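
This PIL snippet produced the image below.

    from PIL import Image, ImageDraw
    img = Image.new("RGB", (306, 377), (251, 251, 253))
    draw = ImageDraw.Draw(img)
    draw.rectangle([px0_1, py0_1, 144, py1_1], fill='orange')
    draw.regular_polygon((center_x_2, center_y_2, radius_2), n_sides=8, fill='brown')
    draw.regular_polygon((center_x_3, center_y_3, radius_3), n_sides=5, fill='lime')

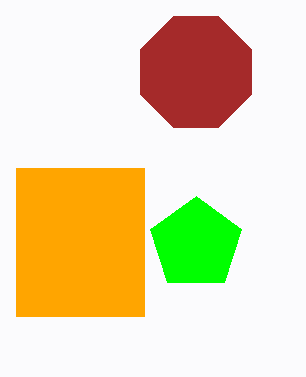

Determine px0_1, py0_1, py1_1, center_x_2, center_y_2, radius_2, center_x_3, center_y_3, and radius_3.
px0_1 = 16
py0_1 = 168
py1_1 = 316
center_x_2 = 196
center_y_2 = 72
radius_2 = 60
center_x_3 = 196
center_y_3 = 244
radius_3 = 48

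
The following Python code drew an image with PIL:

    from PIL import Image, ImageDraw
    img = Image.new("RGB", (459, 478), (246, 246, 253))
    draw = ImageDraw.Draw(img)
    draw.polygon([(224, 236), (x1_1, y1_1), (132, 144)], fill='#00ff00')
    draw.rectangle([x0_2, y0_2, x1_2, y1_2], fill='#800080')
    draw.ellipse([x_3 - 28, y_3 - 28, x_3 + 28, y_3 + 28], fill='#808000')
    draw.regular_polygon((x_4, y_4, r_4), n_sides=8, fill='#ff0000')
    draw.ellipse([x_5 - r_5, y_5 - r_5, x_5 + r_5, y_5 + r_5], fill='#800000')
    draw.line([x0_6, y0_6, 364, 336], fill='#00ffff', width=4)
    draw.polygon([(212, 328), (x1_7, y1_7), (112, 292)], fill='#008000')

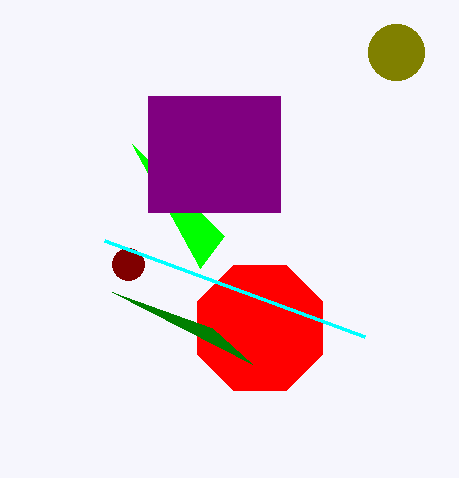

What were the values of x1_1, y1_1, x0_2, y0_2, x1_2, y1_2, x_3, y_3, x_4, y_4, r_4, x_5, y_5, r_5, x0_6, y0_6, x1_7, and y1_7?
x1_1 = 200, y1_1 = 268, x0_2 = 148, y0_2 = 96, x1_2 = 280, y1_2 = 212, x_3 = 396, y_3 = 52, x_4 = 260, y_4 = 328, r_4 = 68, x_5 = 128, y_5 = 264, r_5 = 16, x0_6 = 104, y0_6 = 240, x1_7 = 252, y1_7 = 364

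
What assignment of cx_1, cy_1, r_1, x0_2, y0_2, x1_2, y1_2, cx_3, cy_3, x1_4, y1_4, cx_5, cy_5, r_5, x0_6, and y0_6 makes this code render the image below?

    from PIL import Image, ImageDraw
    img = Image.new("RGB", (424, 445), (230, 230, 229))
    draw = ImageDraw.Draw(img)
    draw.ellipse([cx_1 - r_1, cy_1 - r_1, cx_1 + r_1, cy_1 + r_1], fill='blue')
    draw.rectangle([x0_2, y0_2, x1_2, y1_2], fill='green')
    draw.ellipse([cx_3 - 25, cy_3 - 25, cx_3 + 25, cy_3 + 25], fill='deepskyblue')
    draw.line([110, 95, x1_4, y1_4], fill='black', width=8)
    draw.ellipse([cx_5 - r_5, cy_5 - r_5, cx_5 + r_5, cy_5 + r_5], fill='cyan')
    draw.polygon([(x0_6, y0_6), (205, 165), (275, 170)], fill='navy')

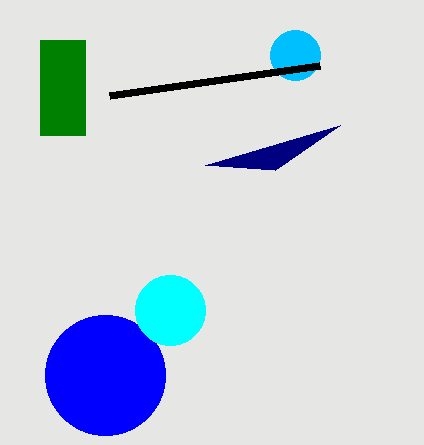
cx_1 = 105
cy_1 = 375
r_1 = 60
x0_2 = 40
y0_2 = 40
x1_2 = 85
y1_2 = 135
cx_3 = 295
cy_3 = 55
x1_4 = 320
y1_4 = 65
cx_5 = 170
cy_5 = 310
r_5 = 35
x0_6 = 340
y0_6 = 125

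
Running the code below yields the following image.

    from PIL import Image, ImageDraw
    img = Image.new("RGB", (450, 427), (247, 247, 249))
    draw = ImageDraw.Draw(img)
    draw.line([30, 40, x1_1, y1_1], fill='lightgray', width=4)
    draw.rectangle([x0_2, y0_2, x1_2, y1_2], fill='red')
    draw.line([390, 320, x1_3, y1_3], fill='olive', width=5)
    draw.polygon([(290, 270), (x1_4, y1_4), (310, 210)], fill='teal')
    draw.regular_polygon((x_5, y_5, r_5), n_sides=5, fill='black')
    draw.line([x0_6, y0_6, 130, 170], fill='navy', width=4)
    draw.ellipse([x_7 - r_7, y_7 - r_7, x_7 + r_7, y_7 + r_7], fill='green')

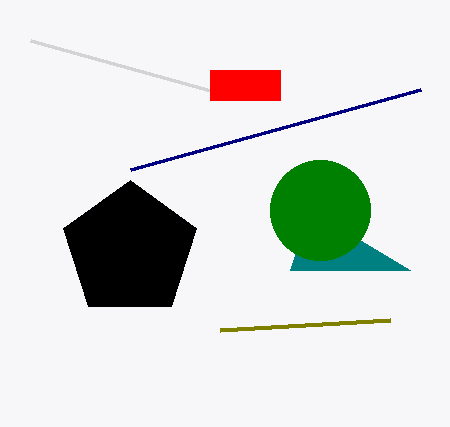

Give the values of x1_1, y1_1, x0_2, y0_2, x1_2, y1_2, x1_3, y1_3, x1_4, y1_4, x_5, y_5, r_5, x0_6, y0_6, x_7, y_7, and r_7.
x1_1 = 210, y1_1 = 90, x0_2 = 210, y0_2 = 70, x1_2 = 280, y1_2 = 100, x1_3 = 220, y1_3 = 330, x1_4 = 410, y1_4 = 270, x_5 = 130, y_5 = 250, r_5 = 70, x0_6 = 420, y0_6 = 90, x_7 = 320, y_7 = 210, r_7 = 50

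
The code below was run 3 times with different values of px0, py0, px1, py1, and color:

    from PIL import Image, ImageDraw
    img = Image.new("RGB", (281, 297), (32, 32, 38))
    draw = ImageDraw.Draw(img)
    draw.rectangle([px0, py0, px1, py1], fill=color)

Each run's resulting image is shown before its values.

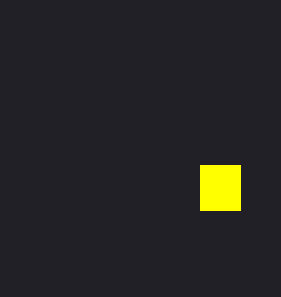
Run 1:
px0 = 200, py0 = 165, px1 = 240, py1 = 210, color = 'yellow'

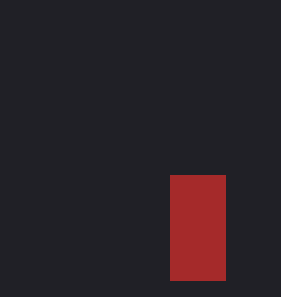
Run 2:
px0 = 170; py0 = 175; px1 = 225; py1 = 280; color = 'brown'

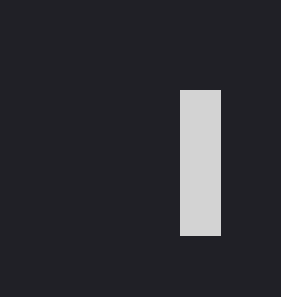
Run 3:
px0 = 180
py0 = 90
px1 = 220
py1 = 235
color = 'lightgray'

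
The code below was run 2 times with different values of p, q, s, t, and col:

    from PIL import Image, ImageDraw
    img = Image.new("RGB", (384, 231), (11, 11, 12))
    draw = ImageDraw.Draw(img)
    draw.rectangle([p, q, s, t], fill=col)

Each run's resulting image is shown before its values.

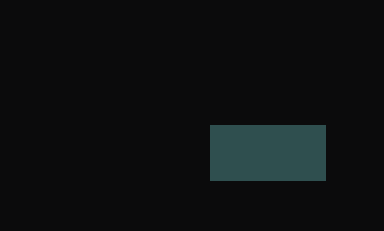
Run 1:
p = 210; q = 125; s = 325; t = 180; col = 'darkslategray'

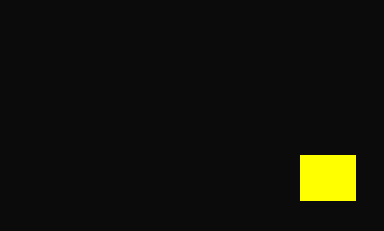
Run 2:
p = 300; q = 155; s = 355; t = 200; col = 'yellow'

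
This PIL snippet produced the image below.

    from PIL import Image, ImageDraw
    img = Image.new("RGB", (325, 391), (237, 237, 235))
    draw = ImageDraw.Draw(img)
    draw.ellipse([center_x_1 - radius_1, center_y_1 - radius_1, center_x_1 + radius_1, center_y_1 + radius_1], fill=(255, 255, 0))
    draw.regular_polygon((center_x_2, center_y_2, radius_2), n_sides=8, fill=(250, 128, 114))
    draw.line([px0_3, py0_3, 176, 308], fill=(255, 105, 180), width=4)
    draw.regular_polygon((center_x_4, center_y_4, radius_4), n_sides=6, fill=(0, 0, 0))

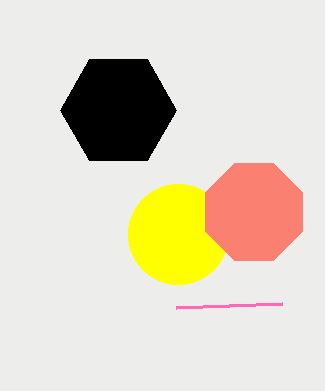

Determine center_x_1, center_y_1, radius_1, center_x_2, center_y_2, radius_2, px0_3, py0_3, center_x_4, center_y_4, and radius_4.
center_x_1 = 178
center_y_1 = 234
radius_1 = 50
center_x_2 = 254
center_y_2 = 212
radius_2 = 52
px0_3 = 282
py0_3 = 304
center_x_4 = 118
center_y_4 = 110
radius_4 = 58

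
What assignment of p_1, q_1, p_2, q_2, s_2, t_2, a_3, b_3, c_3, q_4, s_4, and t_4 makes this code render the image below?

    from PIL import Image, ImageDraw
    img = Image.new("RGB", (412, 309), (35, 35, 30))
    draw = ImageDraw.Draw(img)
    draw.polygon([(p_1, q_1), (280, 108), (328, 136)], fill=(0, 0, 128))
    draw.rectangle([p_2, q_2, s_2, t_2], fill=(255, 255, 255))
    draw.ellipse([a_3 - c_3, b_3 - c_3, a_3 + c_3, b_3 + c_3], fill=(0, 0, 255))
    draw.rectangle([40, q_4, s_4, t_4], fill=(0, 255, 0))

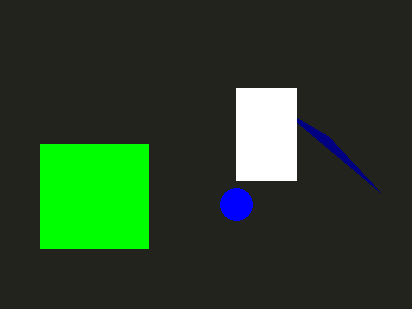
p_1 = 380
q_1 = 192
p_2 = 236
q_2 = 88
s_2 = 296
t_2 = 180
a_3 = 236
b_3 = 204
c_3 = 16
q_4 = 144
s_4 = 148
t_4 = 248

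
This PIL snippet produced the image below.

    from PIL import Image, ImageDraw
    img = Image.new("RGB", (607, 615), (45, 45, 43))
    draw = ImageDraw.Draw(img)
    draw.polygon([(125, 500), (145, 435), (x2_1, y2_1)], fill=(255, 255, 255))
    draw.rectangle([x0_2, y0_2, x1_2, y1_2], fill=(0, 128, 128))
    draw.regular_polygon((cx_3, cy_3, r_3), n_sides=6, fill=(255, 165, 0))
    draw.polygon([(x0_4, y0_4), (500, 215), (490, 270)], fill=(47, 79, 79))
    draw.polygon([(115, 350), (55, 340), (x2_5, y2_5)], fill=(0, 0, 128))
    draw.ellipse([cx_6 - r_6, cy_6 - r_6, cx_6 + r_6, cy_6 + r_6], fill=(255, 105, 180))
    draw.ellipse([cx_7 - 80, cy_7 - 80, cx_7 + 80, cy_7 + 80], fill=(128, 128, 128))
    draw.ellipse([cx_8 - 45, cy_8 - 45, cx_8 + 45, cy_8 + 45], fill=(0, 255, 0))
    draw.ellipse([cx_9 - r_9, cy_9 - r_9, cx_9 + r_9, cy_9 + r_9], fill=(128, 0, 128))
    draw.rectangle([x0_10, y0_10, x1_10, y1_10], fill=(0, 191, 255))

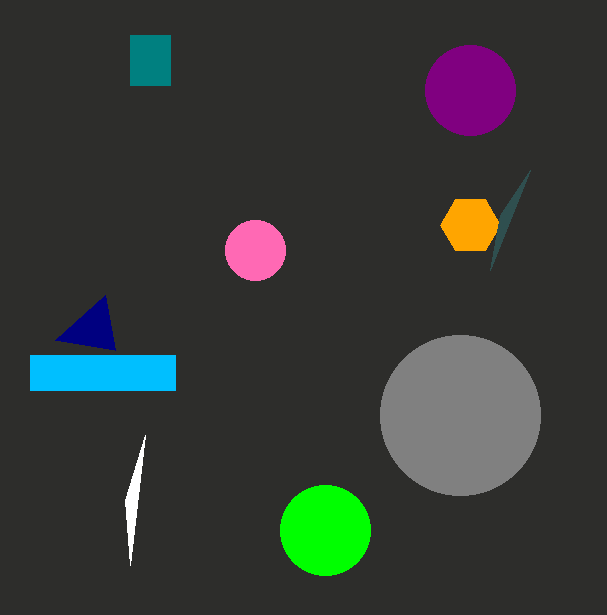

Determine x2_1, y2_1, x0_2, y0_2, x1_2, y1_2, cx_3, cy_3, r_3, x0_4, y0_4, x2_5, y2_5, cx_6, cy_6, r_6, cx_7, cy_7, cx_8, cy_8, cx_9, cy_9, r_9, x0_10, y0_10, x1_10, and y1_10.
x2_1 = 130; y2_1 = 565; x0_2 = 130; y0_2 = 35; x1_2 = 170; y1_2 = 85; cx_3 = 470; cy_3 = 225; r_3 = 30; x0_4 = 530; y0_4 = 170; x2_5 = 105; y2_5 = 295; cx_6 = 255; cy_6 = 250; r_6 = 30; cx_7 = 460; cy_7 = 415; cx_8 = 325; cy_8 = 530; cx_9 = 470; cy_9 = 90; r_9 = 45; x0_10 = 30; y0_10 = 355; x1_10 = 175; y1_10 = 390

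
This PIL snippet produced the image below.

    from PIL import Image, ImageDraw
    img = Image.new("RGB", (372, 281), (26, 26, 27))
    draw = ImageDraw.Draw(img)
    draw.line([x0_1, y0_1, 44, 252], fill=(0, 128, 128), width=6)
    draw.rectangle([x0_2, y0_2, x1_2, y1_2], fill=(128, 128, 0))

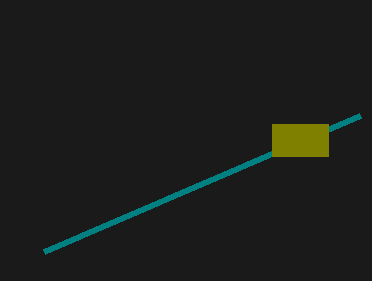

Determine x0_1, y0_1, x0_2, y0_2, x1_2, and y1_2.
x0_1 = 360; y0_1 = 116; x0_2 = 272; y0_2 = 124; x1_2 = 328; y1_2 = 156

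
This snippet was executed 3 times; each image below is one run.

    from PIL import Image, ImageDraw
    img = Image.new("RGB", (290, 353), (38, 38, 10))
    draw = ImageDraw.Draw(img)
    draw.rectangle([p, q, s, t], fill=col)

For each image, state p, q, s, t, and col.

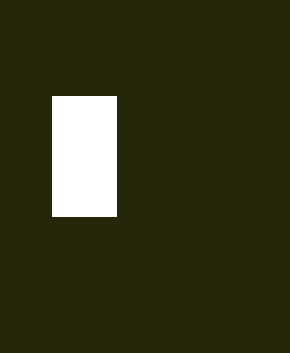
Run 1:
p = 52, q = 96, s = 116, t = 216, col = 'white'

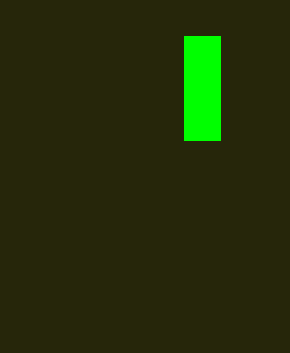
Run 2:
p = 184
q = 36
s = 220
t = 140
col = 'lime'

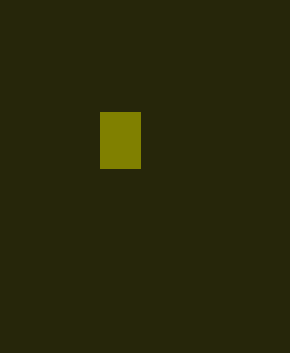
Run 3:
p = 100; q = 112; s = 140; t = 168; col = 'olive'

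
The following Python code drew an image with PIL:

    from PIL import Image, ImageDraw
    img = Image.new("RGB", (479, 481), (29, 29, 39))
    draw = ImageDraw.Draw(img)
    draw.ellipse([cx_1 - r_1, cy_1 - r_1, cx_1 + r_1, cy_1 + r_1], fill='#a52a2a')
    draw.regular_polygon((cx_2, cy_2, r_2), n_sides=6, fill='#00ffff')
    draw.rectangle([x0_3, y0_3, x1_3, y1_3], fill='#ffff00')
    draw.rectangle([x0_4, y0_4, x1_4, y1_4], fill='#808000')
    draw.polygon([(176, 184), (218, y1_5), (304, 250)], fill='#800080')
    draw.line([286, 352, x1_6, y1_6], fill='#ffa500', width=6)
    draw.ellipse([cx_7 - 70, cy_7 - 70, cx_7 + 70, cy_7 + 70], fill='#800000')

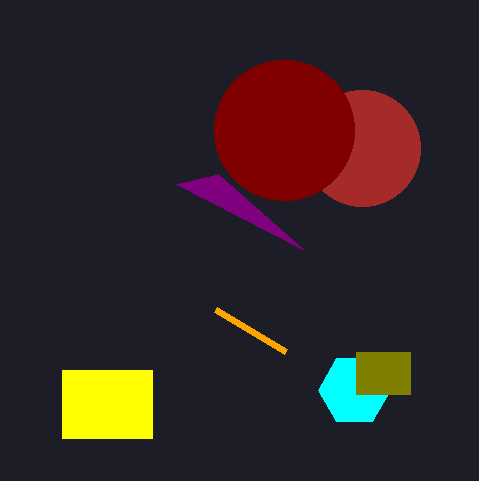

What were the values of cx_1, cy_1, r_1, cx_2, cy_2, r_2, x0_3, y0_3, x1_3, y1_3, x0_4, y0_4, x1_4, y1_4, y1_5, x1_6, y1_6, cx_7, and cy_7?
cx_1 = 362, cy_1 = 148, r_1 = 58, cx_2 = 354, cy_2 = 390, r_2 = 36, x0_3 = 62, y0_3 = 370, x1_3 = 152, y1_3 = 438, x0_4 = 356, y0_4 = 352, x1_4 = 410, y1_4 = 394, y1_5 = 174, x1_6 = 216, y1_6 = 310, cx_7 = 284, cy_7 = 130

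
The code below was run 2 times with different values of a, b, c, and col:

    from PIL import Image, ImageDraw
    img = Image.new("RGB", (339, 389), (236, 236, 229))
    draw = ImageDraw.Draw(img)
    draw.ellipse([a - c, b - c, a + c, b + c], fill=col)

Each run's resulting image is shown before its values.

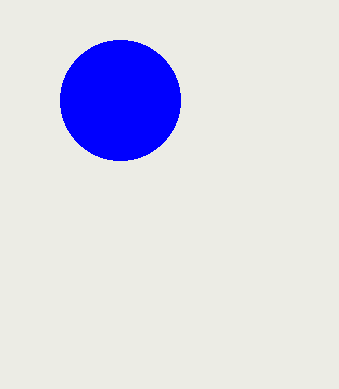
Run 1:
a = 120
b = 100
c = 60
col = 'blue'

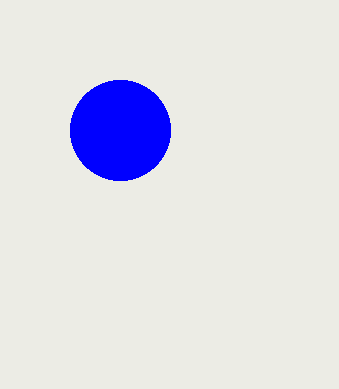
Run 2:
a = 120, b = 130, c = 50, col = 'blue'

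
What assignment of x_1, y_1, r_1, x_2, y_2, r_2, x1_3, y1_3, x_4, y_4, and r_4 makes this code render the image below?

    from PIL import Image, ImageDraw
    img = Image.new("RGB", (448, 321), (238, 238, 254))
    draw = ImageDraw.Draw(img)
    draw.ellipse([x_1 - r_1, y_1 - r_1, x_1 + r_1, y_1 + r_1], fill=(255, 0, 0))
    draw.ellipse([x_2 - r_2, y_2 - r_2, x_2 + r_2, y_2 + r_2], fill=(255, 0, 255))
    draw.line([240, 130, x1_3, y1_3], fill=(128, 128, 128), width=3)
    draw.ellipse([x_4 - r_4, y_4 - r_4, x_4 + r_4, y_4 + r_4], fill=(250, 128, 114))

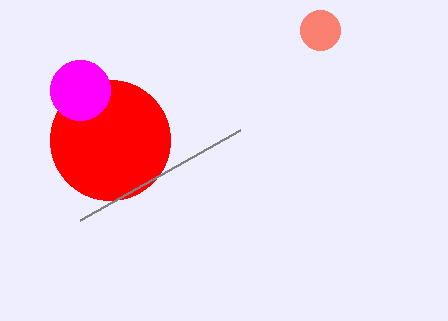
x_1 = 110; y_1 = 140; r_1 = 60; x_2 = 80; y_2 = 90; r_2 = 30; x1_3 = 80; y1_3 = 220; x_4 = 320; y_4 = 30; r_4 = 20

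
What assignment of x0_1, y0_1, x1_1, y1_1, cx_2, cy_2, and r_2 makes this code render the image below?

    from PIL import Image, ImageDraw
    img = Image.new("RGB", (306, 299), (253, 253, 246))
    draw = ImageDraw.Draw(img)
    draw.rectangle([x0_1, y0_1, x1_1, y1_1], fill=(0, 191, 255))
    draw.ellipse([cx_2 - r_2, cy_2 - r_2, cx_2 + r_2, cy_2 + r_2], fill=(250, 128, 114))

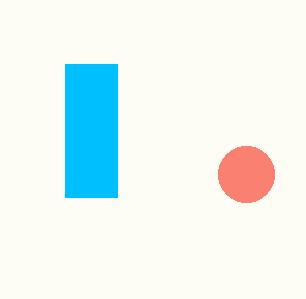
x0_1 = 65; y0_1 = 64; x1_1 = 117; y1_1 = 197; cx_2 = 246; cy_2 = 174; r_2 = 28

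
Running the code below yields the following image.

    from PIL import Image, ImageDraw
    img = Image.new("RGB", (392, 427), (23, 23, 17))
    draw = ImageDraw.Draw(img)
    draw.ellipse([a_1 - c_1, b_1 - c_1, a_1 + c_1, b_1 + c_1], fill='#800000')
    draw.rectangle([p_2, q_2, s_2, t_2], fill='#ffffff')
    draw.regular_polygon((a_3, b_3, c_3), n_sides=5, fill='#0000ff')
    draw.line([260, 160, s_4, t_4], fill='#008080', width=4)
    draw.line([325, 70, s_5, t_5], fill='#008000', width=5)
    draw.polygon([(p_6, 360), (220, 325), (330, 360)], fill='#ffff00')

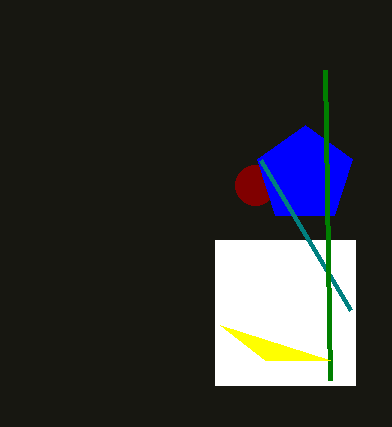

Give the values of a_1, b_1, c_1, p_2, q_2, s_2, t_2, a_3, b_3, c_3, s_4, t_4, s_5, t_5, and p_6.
a_1 = 255
b_1 = 185
c_1 = 20
p_2 = 215
q_2 = 240
s_2 = 355
t_2 = 385
a_3 = 305
b_3 = 175
c_3 = 50
s_4 = 350
t_4 = 310
s_5 = 330
t_5 = 380
p_6 = 265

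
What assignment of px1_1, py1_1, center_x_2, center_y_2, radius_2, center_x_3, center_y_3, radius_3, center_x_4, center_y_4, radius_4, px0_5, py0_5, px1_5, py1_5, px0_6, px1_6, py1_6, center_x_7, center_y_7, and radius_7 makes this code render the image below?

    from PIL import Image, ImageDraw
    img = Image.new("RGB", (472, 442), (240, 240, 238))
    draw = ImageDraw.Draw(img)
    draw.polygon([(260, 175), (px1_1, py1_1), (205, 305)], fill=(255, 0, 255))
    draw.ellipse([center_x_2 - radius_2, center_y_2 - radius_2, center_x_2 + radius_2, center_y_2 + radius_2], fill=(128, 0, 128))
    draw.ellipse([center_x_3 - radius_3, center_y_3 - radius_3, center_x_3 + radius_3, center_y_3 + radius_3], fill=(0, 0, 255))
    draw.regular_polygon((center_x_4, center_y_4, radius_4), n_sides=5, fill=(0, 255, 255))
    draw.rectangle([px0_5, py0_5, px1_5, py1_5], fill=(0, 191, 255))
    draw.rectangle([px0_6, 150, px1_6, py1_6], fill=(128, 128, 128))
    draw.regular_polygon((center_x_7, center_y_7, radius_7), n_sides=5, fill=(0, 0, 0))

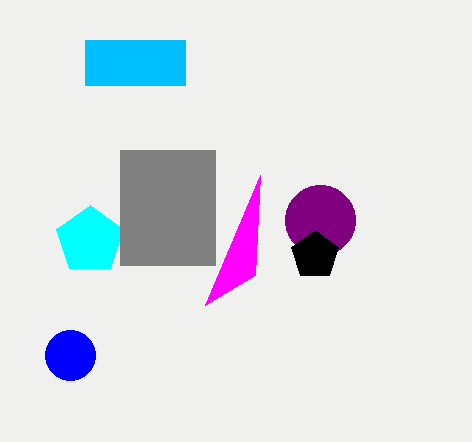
px1_1 = 255
py1_1 = 275
center_x_2 = 320
center_y_2 = 220
radius_2 = 35
center_x_3 = 70
center_y_3 = 355
radius_3 = 25
center_x_4 = 90
center_y_4 = 240
radius_4 = 35
px0_5 = 85
py0_5 = 40
px1_5 = 185
py1_5 = 85
px0_6 = 120
px1_6 = 215
py1_6 = 265
center_x_7 = 315
center_y_7 = 255
radius_7 = 25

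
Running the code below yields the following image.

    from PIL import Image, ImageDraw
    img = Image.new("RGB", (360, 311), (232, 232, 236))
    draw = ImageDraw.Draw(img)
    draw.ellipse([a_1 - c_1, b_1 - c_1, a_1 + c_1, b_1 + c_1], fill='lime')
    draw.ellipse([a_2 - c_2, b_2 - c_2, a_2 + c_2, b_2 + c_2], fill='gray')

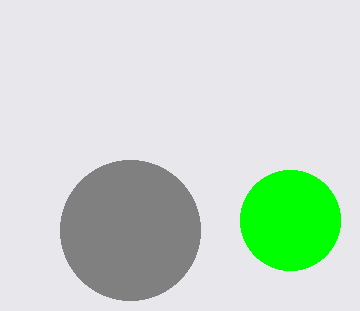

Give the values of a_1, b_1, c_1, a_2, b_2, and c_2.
a_1 = 290, b_1 = 220, c_1 = 50, a_2 = 130, b_2 = 230, c_2 = 70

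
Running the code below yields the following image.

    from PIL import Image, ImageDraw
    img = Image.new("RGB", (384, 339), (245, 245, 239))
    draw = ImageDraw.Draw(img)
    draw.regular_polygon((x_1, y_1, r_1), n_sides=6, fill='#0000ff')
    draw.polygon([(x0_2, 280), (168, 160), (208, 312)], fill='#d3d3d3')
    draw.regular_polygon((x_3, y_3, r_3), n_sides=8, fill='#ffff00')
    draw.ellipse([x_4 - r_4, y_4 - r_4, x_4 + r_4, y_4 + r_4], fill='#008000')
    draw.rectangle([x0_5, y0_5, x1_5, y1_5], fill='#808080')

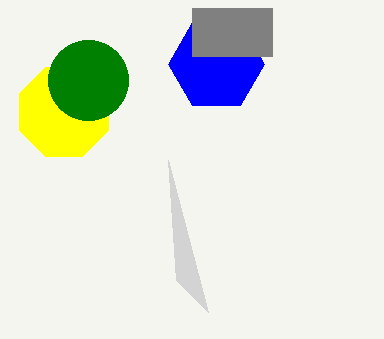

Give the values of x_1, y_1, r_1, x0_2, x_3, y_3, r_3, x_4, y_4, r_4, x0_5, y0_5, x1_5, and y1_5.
x_1 = 216; y_1 = 64; r_1 = 48; x0_2 = 176; x_3 = 64; y_3 = 112; r_3 = 48; x_4 = 88; y_4 = 80; r_4 = 40; x0_5 = 192; y0_5 = 8; x1_5 = 272; y1_5 = 56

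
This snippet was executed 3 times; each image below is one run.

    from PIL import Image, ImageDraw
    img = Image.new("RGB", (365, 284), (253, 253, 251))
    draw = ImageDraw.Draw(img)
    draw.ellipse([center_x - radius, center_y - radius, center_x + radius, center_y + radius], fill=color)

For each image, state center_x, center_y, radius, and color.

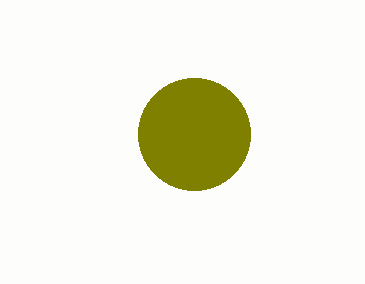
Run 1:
center_x = 194; center_y = 134; radius = 56; color = 'olive'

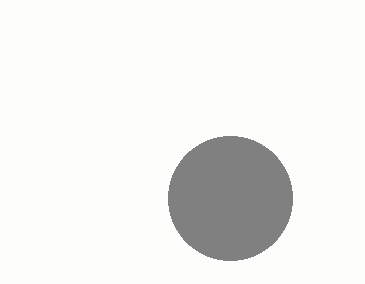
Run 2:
center_x = 230; center_y = 198; radius = 62; color = 'gray'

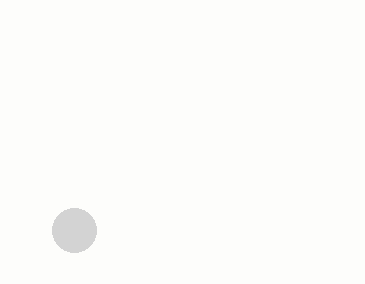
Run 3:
center_x = 74; center_y = 230; radius = 22; color = 'lightgray'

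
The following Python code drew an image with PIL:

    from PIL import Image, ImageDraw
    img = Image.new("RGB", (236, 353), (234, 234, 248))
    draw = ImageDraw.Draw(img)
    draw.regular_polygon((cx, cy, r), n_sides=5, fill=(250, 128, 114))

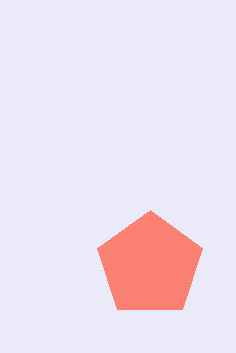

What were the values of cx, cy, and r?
cx = 150, cy = 265, r = 55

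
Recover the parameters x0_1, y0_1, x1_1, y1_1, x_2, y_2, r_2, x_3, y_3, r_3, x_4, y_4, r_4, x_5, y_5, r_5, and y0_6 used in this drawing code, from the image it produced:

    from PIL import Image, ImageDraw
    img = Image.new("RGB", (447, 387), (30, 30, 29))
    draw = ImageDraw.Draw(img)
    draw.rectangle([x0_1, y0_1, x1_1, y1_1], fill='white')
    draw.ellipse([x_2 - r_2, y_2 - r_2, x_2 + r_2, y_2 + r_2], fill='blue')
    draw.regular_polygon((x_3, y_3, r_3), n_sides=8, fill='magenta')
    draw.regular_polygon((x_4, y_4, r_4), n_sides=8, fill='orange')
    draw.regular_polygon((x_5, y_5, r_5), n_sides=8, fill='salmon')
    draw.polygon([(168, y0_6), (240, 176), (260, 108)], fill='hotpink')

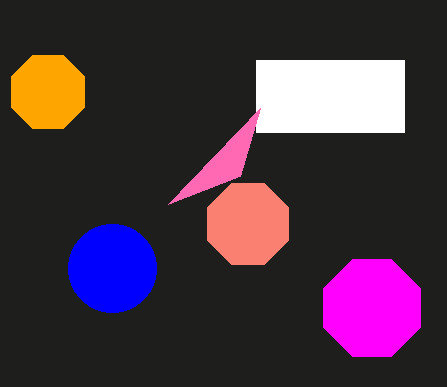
x0_1 = 256
y0_1 = 60
x1_1 = 404
y1_1 = 132
x_2 = 112
y_2 = 268
r_2 = 44
x_3 = 372
y_3 = 308
r_3 = 52
x_4 = 48
y_4 = 92
r_4 = 40
x_5 = 248
y_5 = 224
r_5 = 44
y0_6 = 204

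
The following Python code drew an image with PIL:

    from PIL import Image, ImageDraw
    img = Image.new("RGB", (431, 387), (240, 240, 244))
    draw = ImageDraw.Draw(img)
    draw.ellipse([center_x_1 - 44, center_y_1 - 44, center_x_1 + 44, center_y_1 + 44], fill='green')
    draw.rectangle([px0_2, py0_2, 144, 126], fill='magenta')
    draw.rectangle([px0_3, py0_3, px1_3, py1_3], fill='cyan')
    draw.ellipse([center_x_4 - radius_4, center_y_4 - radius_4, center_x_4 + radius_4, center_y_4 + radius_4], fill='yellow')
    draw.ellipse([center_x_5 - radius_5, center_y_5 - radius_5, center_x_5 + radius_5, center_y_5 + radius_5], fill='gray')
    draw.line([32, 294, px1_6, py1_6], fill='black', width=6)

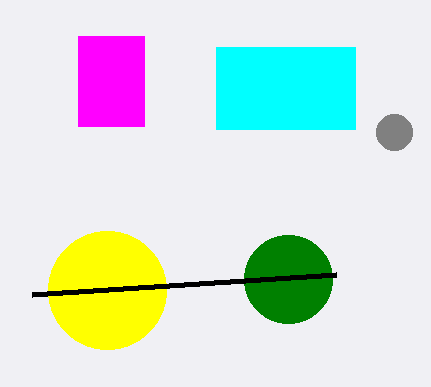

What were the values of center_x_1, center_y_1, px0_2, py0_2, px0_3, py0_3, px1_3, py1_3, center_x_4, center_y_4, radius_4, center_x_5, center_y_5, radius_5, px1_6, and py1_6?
center_x_1 = 288
center_y_1 = 279
px0_2 = 78
py0_2 = 36
px0_3 = 216
py0_3 = 47
px1_3 = 355
py1_3 = 129
center_x_4 = 107
center_y_4 = 290
radius_4 = 59
center_x_5 = 394
center_y_5 = 132
radius_5 = 18
px1_6 = 336
py1_6 = 274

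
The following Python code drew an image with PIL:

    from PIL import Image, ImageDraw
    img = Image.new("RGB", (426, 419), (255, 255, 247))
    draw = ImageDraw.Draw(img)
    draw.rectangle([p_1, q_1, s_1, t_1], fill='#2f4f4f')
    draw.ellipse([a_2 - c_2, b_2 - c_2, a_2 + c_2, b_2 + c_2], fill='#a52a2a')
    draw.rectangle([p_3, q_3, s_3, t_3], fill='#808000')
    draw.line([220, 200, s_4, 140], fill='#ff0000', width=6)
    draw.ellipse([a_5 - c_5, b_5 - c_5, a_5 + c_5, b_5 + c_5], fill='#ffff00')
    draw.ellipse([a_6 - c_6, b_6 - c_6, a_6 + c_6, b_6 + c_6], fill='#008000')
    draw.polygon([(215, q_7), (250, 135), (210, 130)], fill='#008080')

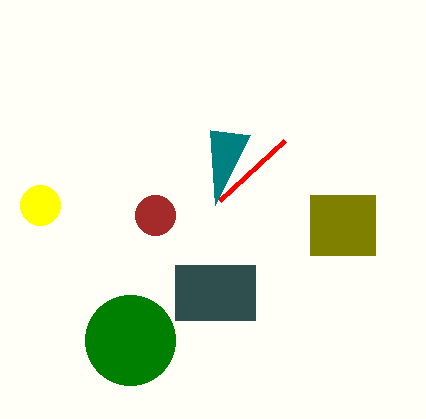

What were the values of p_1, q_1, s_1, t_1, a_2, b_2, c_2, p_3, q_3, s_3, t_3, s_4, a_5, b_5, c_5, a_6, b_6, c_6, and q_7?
p_1 = 175
q_1 = 265
s_1 = 255
t_1 = 320
a_2 = 155
b_2 = 215
c_2 = 20
p_3 = 310
q_3 = 195
s_3 = 375
t_3 = 255
s_4 = 285
a_5 = 40
b_5 = 205
c_5 = 20
a_6 = 130
b_6 = 340
c_6 = 45
q_7 = 205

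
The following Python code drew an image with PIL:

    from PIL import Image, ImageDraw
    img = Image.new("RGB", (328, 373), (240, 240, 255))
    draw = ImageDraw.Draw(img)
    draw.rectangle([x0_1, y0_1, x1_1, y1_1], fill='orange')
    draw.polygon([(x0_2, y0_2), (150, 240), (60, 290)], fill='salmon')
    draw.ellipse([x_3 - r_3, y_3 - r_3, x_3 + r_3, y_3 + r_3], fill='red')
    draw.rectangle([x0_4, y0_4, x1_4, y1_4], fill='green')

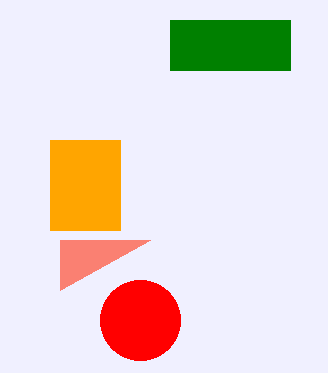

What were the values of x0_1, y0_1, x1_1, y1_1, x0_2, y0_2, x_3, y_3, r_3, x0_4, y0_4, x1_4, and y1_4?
x0_1 = 50
y0_1 = 140
x1_1 = 120
y1_1 = 230
x0_2 = 60
y0_2 = 240
x_3 = 140
y_3 = 320
r_3 = 40
x0_4 = 170
y0_4 = 20
x1_4 = 290
y1_4 = 70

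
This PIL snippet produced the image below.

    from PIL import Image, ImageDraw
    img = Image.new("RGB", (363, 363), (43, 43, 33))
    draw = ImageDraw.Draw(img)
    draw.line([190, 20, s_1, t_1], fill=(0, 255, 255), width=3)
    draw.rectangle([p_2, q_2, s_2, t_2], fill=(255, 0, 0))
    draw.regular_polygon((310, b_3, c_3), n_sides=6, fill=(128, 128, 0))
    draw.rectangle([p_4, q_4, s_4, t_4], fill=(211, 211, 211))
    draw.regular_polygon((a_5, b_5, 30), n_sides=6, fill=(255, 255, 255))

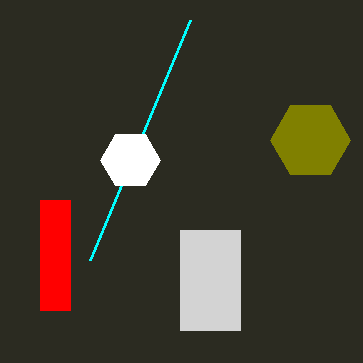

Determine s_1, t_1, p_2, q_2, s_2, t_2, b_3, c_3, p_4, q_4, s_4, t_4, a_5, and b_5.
s_1 = 90
t_1 = 260
p_2 = 40
q_2 = 200
s_2 = 70
t_2 = 310
b_3 = 140
c_3 = 40
p_4 = 180
q_4 = 230
s_4 = 240
t_4 = 330
a_5 = 130
b_5 = 160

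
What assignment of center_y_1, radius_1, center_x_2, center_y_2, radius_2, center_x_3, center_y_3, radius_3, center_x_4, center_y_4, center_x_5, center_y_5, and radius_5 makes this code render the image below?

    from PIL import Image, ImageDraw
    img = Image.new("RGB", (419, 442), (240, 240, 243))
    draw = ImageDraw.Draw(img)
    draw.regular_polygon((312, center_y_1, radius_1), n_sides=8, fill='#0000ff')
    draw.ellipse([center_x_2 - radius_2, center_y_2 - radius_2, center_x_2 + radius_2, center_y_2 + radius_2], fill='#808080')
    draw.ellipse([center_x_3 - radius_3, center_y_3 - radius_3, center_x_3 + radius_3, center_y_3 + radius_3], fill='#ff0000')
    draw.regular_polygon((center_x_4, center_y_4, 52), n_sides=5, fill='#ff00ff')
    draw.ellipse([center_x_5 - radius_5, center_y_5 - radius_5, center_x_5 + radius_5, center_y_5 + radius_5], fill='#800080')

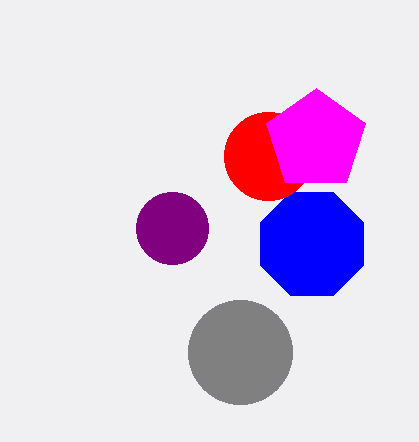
center_y_1 = 244
radius_1 = 56
center_x_2 = 240
center_y_2 = 352
radius_2 = 52
center_x_3 = 268
center_y_3 = 156
radius_3 = 44
center_x_4 = 316
center_y_4 = 140
center_x_5 = 172
center_y_5 = 228
radius_5 = 36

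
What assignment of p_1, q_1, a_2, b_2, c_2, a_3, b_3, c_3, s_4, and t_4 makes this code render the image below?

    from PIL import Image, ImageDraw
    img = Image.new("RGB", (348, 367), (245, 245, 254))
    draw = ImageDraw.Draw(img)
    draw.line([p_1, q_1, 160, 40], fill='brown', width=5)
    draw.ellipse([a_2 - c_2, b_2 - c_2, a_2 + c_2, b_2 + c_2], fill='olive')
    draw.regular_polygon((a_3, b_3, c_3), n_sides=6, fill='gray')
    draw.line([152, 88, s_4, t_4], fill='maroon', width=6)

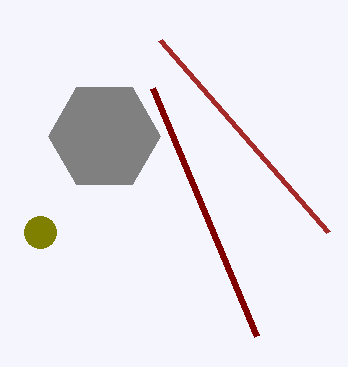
p_1 = 328
q_1 = 232
a_2 = 40
b_2 = 232
c_2 = 16
a_3 = 104
b_3 = 136
c_3 = 56
s_4 = 256
t_4 = 336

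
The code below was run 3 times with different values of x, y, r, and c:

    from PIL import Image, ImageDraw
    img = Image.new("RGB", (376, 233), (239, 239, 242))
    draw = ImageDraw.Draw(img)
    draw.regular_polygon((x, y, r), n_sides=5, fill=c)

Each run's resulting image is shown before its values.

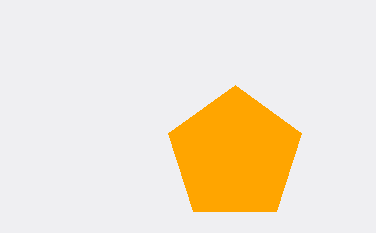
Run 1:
x = 235; y = 155; r = 70; c = 'orange'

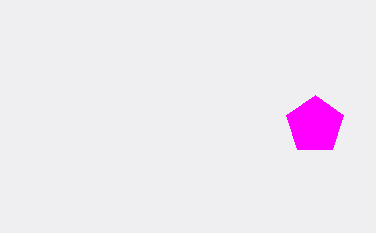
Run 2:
x = 315, y = 125, r = 30, c = 'magenta'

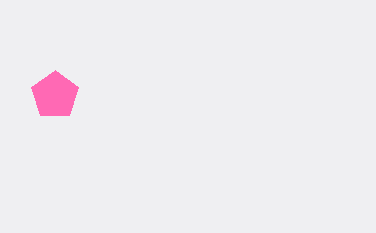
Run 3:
x = 55, y = 95, r = 25, c = 'hotpink'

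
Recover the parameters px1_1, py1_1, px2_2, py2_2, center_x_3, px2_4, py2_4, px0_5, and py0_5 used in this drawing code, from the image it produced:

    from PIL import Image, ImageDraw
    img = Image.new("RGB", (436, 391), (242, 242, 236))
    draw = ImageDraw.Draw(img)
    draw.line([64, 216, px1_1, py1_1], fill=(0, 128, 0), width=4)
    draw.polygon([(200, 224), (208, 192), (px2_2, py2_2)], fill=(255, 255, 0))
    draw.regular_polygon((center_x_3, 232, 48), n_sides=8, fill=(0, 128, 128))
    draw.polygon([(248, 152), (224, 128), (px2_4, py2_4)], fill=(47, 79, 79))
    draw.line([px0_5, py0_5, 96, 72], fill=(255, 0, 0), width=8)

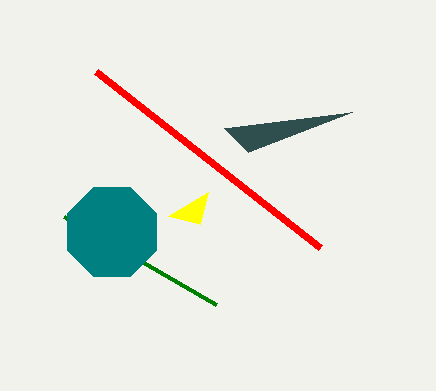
px1_1 = 216
py1_1 = 304
px2_2 = 168
py2_2 = 216
center_x_3 = 112
px2_4 = 352
py2_4 = 112
px0_5 = 320
py0_5 = 248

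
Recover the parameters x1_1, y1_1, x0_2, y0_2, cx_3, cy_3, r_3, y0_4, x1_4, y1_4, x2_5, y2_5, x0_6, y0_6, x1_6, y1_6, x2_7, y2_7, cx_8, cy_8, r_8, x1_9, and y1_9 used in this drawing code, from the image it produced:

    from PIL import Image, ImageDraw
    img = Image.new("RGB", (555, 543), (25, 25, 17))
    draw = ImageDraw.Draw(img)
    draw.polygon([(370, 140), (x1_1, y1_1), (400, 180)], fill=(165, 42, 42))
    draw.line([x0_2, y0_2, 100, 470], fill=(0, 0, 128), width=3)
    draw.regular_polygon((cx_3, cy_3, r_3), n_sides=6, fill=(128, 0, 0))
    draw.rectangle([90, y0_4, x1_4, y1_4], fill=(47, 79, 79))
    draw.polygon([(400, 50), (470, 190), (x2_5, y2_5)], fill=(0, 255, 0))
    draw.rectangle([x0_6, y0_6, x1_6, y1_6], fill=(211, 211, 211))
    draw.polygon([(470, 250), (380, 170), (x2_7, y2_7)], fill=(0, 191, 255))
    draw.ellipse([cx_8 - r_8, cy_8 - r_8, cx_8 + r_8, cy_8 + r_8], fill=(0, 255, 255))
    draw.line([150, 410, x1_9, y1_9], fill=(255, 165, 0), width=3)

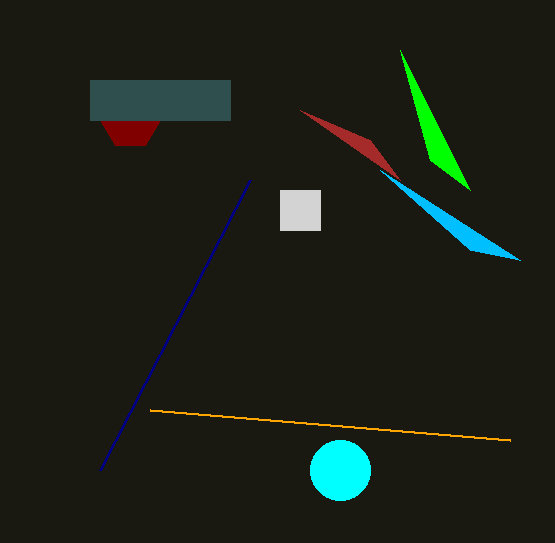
x1_1 = 300
y1_1 = 110
x0_2 = 250
y0_2 = 180
cx_3 = 130
cy_3 = 120
r_3 = 30
y0_4 = 80
x1_4 = 230
y1_4 = 120
x2_5 = 430
y2_5 = 160
x0_6 = 280
y0_6 = 190
x1_6 = 320
y1_6 = 230
x2_7 = 520
y2_7 = 260
cx_8 = 340
cy_8 = 470
r_8 = 30
x1_9 = 510
y1_9 = 440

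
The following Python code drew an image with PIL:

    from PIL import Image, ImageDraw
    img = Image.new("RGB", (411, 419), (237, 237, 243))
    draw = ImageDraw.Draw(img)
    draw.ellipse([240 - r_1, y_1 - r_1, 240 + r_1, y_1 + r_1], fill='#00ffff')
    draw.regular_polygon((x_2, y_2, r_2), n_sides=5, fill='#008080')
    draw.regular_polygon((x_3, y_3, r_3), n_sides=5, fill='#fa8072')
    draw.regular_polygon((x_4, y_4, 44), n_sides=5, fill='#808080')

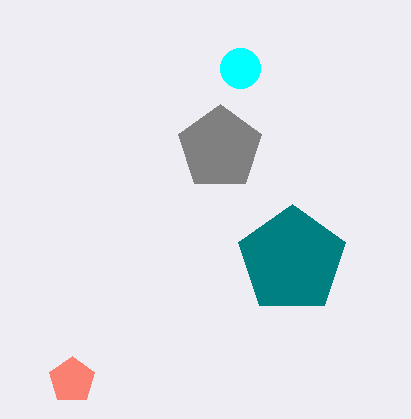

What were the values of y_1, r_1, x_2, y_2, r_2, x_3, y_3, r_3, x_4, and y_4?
y_1 = 68
r_1 = 20
x_2 = 292
y_2 = 260
r_2 = 56
x_3 = 72
y_3 = 380
r_3 = 24
x_4 = 220
y_4 = 148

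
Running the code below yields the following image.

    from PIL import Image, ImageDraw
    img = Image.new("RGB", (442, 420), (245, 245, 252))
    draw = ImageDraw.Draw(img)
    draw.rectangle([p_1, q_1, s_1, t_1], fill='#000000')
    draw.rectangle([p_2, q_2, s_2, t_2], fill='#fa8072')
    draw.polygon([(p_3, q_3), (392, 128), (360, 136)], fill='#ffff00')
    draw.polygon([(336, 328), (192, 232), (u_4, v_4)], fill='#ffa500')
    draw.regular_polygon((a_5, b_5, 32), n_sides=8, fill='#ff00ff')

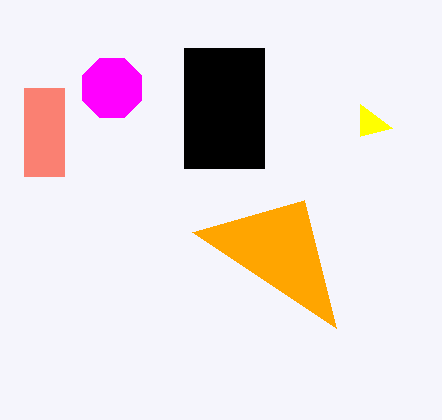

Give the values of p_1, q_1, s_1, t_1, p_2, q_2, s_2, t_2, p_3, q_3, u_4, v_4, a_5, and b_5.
p_1 = 184; q_1 = 48; s_1 = 264; t_1 = 168; p_2 = 24; q_2 = 88; s_2 = 64; t_2 = 176; p_3 = 360; q_3 = 104; u_4 = 304; v_4 = 200; a_5 = 112; b_5 = 88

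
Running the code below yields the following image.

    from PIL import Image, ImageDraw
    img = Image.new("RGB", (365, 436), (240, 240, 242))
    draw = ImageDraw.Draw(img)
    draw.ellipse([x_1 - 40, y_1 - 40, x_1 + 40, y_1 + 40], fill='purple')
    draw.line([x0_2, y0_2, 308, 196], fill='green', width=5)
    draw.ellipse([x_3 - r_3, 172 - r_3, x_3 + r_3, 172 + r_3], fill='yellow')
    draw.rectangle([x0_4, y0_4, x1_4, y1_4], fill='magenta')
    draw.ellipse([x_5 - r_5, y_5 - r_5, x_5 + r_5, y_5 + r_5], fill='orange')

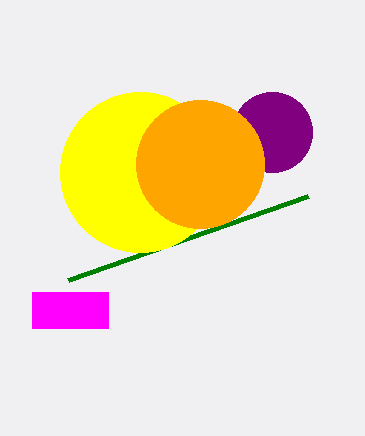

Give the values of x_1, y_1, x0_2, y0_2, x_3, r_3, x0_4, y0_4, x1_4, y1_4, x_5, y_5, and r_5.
x_1 = 272
y_1 = 132
x0_2 = 68
y0_2 = 280
x_3 = 140
r_3 = 80
x0_4 = 32
y0_4 = 292
x1_4 = 108
y1_4 = 328
x_5 = 200
y_5 = 164
r_5 = 64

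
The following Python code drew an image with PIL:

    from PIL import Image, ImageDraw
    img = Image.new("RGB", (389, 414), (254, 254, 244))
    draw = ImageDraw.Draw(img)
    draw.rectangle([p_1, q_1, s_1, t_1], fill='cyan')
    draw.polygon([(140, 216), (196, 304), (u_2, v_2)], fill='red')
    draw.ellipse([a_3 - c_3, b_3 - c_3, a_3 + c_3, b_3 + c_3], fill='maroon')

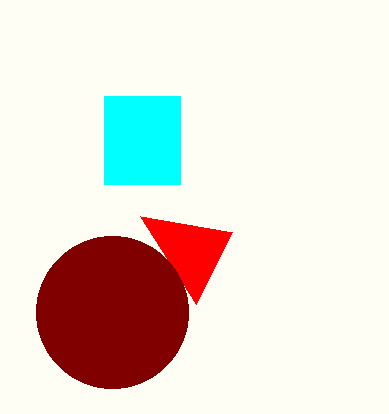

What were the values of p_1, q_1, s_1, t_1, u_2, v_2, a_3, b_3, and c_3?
p_1 = 104, q_1 = 96, s_1 = 180, t_1 = 184, u_2 = 232, v_2 = 232, a_3 = 112, b_3 = 312, c_3 = 76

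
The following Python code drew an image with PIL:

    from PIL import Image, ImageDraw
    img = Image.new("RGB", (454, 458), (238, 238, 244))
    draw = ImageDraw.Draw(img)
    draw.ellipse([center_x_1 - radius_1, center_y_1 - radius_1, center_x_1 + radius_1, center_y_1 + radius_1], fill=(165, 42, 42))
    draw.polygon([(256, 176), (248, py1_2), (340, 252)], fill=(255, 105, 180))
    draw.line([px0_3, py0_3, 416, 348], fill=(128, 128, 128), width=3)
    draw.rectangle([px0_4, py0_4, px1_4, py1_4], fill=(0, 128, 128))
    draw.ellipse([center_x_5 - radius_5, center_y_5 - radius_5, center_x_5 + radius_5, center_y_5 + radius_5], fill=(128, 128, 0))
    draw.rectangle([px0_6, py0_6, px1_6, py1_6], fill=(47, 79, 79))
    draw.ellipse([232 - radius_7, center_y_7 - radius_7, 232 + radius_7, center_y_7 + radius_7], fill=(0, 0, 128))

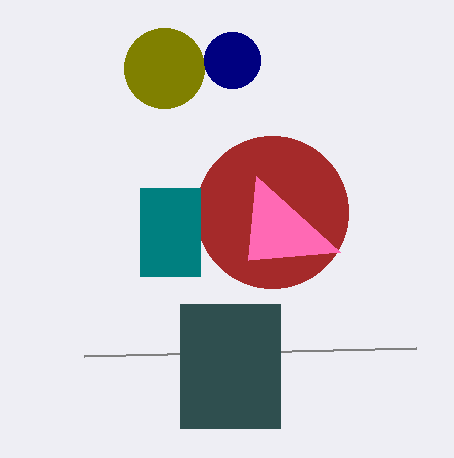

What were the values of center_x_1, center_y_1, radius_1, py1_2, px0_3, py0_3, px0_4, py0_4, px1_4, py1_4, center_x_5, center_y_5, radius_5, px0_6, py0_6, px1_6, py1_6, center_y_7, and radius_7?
center_x_1 = 272
center_y_1 = 212
radius_1 = 76
py1_2 = 260
px0_3 = 84
py0_3 = 356
px0_4 = 140
py0_4 = 188
px1_4 = 200
py1_4 = 276
center_x_5 = 164
center_y_5 = 68
radius_5 = 40
px0_6 = 180
py0_6 = 304
px1_6 = 280
py1_6 = 428
center_y_7 = 60
radius_7 = 28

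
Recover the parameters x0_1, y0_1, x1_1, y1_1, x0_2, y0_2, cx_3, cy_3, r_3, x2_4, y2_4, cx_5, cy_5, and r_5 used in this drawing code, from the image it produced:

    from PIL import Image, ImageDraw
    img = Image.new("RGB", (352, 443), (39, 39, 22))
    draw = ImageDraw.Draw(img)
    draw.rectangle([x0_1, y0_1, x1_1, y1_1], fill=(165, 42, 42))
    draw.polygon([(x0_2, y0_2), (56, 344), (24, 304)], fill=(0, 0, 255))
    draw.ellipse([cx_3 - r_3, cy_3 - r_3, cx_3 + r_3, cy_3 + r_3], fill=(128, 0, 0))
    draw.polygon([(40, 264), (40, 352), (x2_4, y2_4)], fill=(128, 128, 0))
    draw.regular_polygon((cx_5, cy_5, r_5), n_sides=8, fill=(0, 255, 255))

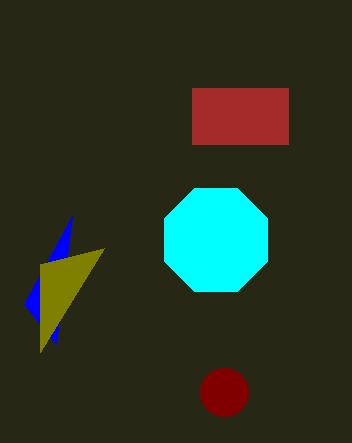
x0_1 = 192, y0_1 = 88, x1_1 = 288, y1_1 = 144, x0_2 = 72, y0_2 = 216, cx_3 = 224, cy_3 = 392, r_3 = 24, x2_4 = 104, y2_4 = 248, cx_5 = 216, cy_5 = 240, r_5 = 56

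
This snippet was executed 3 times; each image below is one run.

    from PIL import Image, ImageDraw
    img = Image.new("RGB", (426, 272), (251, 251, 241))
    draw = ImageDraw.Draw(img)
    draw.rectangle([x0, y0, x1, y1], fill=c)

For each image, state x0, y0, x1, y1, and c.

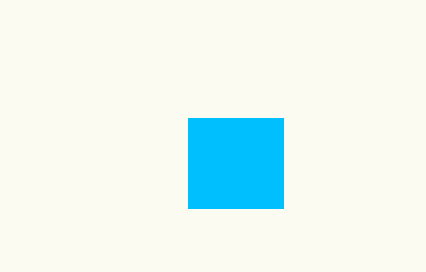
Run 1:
x0 = 188, y0 = 118, x1 = 283, y1 = 208, c = 'deepskyblue'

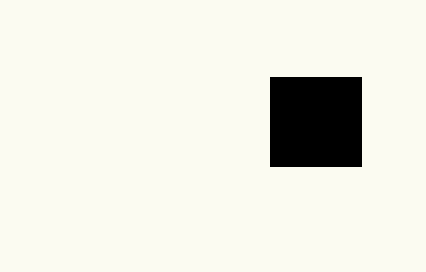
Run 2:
x0 = 270
y0 = 77
x1 = 361
y1 = 166
c = 'black'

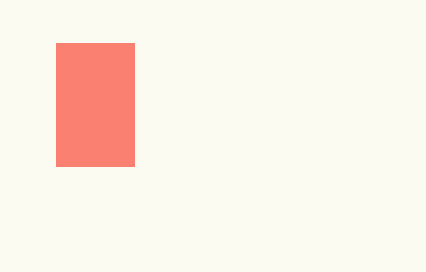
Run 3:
x0 = 56, y0 = 43, x1 = 134, y1 = 166, c = 'salmon'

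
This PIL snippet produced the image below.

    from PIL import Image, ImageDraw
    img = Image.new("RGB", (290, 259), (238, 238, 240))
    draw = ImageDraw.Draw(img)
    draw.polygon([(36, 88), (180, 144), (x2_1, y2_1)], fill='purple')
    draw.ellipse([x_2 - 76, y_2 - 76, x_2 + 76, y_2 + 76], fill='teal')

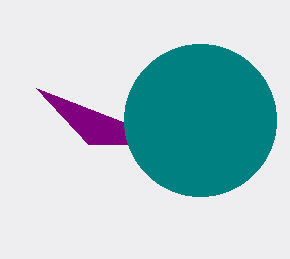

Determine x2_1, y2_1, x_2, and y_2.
x2_1 = 88
y2_1 = 144
x_2 = 200
y_2 = 120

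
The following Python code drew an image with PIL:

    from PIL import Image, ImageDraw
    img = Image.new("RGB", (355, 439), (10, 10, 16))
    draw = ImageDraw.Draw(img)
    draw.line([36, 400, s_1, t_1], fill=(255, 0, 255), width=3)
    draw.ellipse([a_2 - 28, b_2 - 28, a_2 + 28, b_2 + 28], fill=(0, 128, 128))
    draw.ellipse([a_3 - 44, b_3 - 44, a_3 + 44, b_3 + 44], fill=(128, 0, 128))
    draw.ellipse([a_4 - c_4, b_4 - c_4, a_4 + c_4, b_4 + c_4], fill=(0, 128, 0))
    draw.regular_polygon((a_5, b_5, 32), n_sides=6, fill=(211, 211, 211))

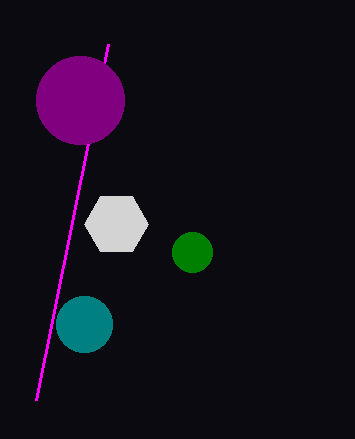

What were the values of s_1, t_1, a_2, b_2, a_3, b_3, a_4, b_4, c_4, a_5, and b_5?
s_1 = 108, t_1 = 44, a_2 = 84, b_2 = 324, a_3 = 80, b_3 = 100, a_4 = 192, b_4 = 252, c_4 = 20, a_5 = 116, b_5 = 224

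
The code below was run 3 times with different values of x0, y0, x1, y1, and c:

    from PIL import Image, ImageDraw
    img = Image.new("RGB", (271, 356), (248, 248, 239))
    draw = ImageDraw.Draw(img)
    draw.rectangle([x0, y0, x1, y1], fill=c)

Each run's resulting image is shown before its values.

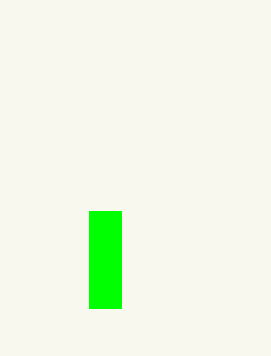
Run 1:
x0 = 89, y0 = 211, x1 = 121, y1 = 308, c = 'lime'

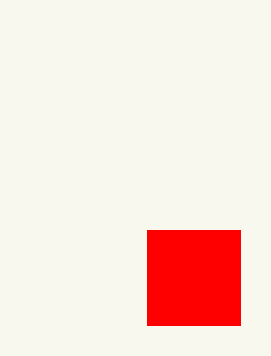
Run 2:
x0 = 147; y0 = 230; x1 = 240; y1 = 325; c = 'red'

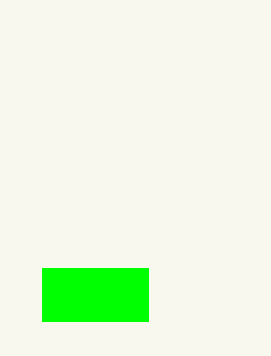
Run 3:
x0 = 42, y0 = 268, x1 = 148, y1 = 321, c = 'lime'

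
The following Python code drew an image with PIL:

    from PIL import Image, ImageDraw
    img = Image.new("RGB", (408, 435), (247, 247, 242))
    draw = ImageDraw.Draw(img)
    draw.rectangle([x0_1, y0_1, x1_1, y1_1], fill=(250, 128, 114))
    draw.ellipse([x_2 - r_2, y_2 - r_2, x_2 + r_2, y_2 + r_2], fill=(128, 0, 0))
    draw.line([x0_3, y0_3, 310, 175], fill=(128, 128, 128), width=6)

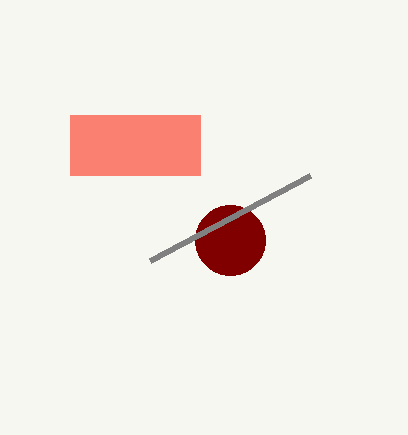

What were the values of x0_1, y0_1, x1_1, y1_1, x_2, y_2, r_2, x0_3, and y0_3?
x0_1 = 70; y0_1 = 115; x1_1 = 200; y1_1 = 175; x_2 = 230; y_2 = 240; r_2 = 35; x0_3 = 150; y0_3 = 260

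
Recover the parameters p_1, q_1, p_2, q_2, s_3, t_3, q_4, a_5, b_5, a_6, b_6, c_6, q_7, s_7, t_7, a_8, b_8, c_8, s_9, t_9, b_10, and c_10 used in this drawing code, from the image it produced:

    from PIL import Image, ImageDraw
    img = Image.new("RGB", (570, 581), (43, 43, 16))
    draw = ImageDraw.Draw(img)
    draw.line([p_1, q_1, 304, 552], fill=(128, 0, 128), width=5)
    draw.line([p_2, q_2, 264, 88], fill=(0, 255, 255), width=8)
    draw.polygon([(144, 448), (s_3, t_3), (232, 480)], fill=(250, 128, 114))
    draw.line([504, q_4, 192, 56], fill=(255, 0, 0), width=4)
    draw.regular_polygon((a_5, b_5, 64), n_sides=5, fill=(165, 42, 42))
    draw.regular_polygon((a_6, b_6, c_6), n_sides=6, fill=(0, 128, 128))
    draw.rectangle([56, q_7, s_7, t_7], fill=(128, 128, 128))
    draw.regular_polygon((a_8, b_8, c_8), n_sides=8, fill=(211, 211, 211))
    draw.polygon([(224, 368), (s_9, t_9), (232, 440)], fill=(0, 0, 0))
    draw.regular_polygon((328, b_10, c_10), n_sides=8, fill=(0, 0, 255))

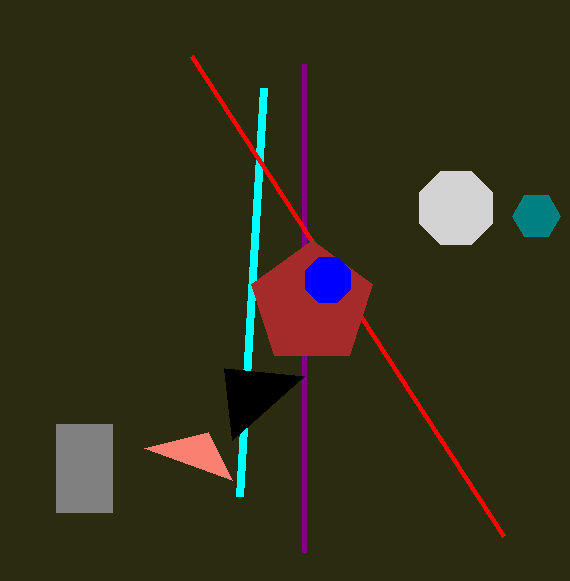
p_1 = 304; q_1 = 64; p_2 = 240; q_2 = 496; s_3 = 208; t_3 = 432; q_4 = 536; a_5 = 312; b_5 = 304; a_6 = 536; b_6 = 216; c_6 = 24; q_7 = 424; s_7 = 112; t_7 = 512; a_8 = 456; b_8 = 208; c_8 = 40; s_9 = 304; t_9 = 376; b_10 = 280; c_10 = 24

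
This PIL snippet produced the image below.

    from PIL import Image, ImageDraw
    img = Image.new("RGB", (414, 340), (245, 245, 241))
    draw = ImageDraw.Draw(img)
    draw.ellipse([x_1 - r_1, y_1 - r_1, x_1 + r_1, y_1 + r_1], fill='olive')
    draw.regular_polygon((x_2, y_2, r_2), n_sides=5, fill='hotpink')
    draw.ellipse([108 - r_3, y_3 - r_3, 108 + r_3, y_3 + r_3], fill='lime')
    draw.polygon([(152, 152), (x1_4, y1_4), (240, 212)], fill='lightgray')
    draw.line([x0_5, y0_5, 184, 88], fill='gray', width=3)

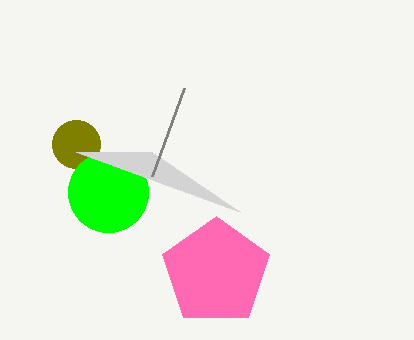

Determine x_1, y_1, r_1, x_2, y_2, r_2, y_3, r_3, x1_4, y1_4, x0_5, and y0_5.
x_1 = 76
y_1 = 144
r_1 = 24
x_2 = 216
y_2 = 272
r_2 = 56
y_3 = 192
r_3 = 40
x1_4 = 76
y1_4 = 152
x0_5 = 152
y0_5 = 176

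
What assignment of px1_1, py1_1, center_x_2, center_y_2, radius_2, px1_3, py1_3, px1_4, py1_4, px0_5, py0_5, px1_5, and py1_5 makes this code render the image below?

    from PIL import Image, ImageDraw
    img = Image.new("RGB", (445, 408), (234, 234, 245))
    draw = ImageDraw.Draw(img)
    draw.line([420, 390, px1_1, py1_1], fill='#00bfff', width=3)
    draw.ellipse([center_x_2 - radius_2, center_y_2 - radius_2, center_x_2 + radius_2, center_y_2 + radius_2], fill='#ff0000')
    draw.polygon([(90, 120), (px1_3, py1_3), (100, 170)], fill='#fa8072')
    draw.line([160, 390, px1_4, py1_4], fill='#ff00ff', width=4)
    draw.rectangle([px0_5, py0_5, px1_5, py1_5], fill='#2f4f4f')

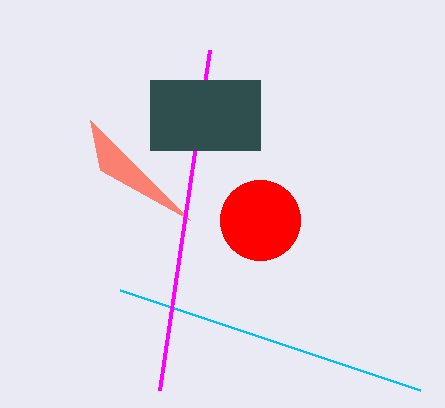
px1_1 = 120, py1_1 = 290, center_x_2 = 260, center_y_2 = 220, radius_2 = 40, px1_3 = 190, py1_3 = 220, px1_4 = 210, py1_4 = 50, px0_5 = 150, py0_5 = 80, px1_5 = 260, py1_5 = 150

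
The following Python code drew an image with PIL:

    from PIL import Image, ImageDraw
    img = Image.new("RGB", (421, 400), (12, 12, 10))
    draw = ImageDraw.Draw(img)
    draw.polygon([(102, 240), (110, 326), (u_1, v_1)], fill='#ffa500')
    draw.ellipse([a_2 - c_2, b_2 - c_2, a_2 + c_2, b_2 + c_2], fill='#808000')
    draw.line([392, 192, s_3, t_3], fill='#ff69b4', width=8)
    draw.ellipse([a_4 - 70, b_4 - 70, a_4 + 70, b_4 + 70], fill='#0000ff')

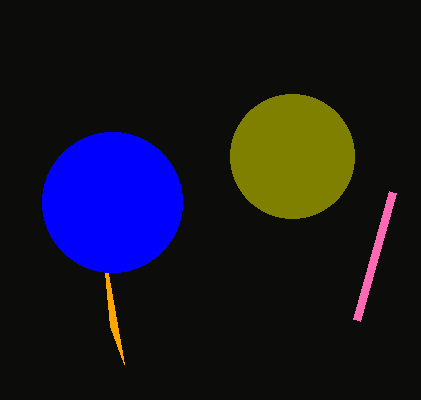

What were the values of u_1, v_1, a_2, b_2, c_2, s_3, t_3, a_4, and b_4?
u_1 = 124; v_1 = 364; a_2 = 292; b_2 = 156; c_2 = 62; s_3 = 356; t_3 = 320; a_4 = 112; b_4 = 202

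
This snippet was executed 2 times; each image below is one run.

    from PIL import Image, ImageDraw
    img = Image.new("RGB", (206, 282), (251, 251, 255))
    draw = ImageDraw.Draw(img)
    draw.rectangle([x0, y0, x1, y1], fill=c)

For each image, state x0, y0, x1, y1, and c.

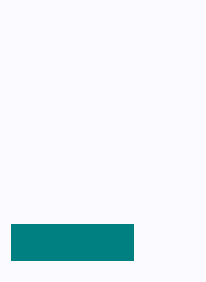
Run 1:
x0 = 11; y0 = 224; x1 = 133; y1 = 260; c = 'teal'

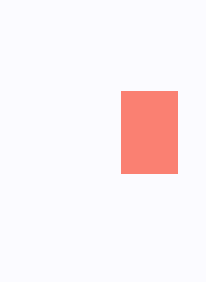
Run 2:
x0 = 121; y0 = 91; x1 = 177; y1 = 173; c = 'salmon'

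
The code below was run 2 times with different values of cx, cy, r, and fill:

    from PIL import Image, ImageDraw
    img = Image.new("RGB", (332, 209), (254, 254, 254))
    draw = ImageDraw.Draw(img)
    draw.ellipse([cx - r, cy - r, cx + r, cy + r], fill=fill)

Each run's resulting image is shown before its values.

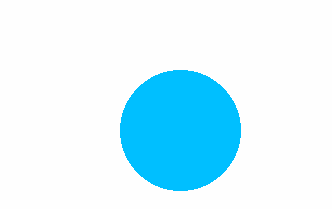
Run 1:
cx = 180, cy = 130, r = 60, fill = 'deepskyblue'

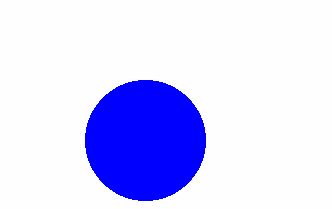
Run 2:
cx = 145; cy = 140; r = 60; fill = 'blue'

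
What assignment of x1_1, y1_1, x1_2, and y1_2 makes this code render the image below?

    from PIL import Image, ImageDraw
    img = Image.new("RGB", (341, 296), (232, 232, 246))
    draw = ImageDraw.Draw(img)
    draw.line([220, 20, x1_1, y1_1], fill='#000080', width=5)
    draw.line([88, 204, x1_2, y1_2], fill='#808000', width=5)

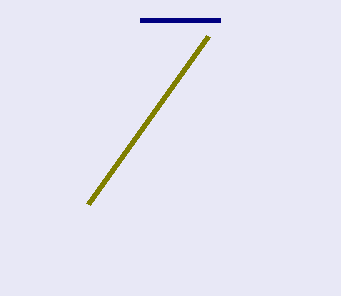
x1_1 = 140; y1_1 = 20; x1_2 = 208; y1_2 = 36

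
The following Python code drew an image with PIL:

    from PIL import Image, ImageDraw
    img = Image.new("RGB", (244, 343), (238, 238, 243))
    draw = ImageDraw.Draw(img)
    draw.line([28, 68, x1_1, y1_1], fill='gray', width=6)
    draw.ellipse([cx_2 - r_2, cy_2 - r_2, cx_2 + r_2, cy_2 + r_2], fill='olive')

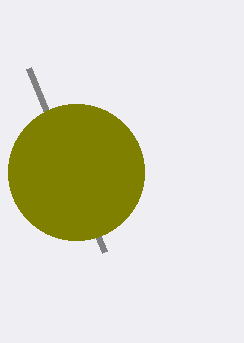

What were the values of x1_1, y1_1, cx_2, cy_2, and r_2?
x1_1 = 104; y1_1 = 252; cx_2 = 76; cy_2 = 172; r_2 = 68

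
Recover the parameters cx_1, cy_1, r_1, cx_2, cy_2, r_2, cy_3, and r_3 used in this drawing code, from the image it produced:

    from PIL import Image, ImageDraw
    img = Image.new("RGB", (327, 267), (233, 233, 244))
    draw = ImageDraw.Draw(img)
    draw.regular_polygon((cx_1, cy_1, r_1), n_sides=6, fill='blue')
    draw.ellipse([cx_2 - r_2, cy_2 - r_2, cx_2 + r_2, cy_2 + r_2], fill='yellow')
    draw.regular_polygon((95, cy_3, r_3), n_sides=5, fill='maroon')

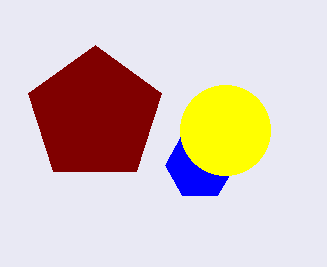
cx_1 = 200
cy_1 = 165
r_1 = 35
cx_2 = 225
cy_2 = 130
r_2 = 45
cy_3 = 115
r_3 = 70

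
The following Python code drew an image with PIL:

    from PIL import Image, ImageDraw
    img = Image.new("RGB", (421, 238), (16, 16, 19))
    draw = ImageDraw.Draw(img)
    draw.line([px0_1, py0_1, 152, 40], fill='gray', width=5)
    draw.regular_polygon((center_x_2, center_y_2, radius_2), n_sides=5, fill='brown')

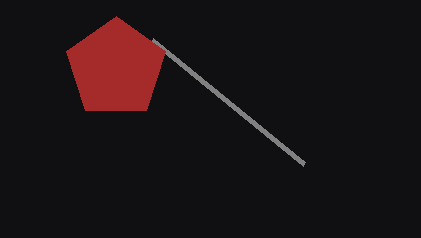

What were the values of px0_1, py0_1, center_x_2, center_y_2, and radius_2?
px0_1 = 304, py0_1 = 164, center_x_2 = 116, center_y_2 = 68, radius_2 = 52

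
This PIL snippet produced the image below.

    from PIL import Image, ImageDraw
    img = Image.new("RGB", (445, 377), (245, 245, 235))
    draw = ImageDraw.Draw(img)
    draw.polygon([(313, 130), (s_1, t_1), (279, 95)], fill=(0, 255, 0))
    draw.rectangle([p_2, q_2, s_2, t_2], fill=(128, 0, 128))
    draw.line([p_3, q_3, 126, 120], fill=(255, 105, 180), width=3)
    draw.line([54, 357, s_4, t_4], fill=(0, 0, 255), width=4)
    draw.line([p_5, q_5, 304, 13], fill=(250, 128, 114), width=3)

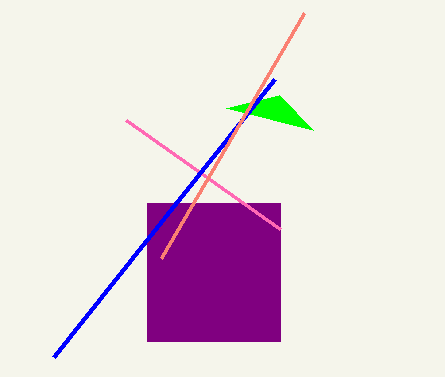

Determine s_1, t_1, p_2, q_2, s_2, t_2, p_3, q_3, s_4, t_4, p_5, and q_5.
s_1 = 226, t_1 = 108, p_2 = 147, q_2 = 203, s_2 = 280, t_2 = 341, p_3 = 280, q_3 = 229, s_4 = 275, t_4 = 79, p_5 = 161, q_5 = 258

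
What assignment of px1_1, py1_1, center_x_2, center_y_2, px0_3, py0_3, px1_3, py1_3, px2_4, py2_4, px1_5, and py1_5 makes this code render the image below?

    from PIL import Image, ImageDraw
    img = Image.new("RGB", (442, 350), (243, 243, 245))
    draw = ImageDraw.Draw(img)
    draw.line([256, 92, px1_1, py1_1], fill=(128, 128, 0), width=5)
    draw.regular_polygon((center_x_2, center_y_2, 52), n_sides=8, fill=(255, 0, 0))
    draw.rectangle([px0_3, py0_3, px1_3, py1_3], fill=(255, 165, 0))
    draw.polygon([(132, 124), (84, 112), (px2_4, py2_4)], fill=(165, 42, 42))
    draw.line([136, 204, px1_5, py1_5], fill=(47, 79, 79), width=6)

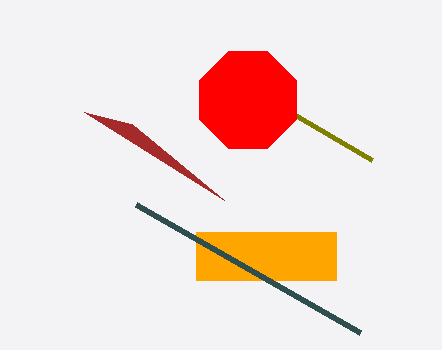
px1_1 = 372, py1_1 = 160, center_x_2 = 248, center_y_2 = 100, px0_3 = 196, py0_3 = 232, px1_3 = 336, py1_3 = 280, px2_4 = 224, py2_4 = 200, px1_5 = 360, py1_5 = 332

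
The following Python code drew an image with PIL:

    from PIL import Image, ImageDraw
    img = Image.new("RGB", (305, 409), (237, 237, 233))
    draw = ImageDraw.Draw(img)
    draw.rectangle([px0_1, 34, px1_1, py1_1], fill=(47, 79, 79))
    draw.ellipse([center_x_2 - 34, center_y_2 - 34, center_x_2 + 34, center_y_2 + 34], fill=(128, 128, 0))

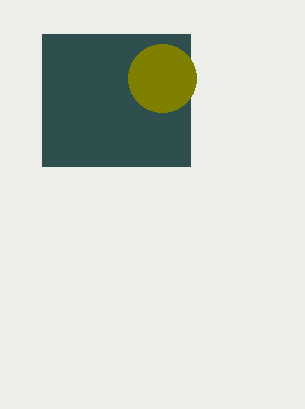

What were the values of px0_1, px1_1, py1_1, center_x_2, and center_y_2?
px0_1 = 42; px1_1 = 190; py1_1 = 166; center_x_2 = 162; center_y_2 = 78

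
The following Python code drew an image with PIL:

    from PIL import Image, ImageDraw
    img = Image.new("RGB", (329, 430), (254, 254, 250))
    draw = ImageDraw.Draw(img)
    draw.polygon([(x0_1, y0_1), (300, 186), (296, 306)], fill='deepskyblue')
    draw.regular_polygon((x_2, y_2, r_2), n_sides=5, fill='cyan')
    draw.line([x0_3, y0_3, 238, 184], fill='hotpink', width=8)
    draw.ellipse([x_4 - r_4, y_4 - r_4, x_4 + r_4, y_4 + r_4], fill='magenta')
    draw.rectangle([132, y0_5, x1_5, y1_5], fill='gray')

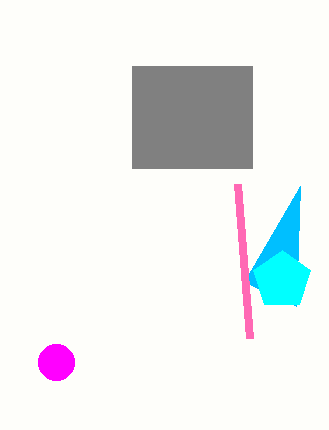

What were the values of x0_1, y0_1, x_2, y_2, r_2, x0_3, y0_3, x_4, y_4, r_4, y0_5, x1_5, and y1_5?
x0_1 = 244, y0_1 = 282, x_2 = 282, y_2 = 280, r_2 = 30, x0_3 = 250, y0_3 = 338, x_4 = 56, y_4 = 362, r_4 = 18, y0_5 = 66, x1_5 = 252, y1_5 = 168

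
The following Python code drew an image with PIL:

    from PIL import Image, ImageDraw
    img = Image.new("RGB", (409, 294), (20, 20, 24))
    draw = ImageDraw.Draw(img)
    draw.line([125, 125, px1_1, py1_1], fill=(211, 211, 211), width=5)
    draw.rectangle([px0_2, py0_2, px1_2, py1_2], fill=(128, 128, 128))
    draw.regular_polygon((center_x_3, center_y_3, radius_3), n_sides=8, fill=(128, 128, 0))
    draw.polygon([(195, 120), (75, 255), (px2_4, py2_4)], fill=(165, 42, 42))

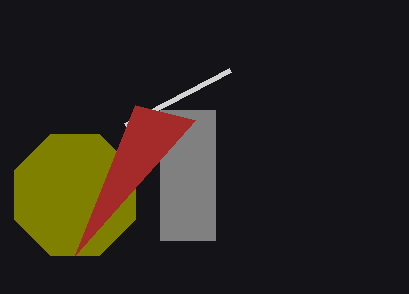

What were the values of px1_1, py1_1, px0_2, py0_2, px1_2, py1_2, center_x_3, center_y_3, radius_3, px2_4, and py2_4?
px1_1 = 230
py1_1 = 70
px0_2 = 160
py0_2 = 110
px1_2 = 215
py1_2 = 240
center_x_3 = 75
center_y_3 = 195
radius_3 = 65
px2_4 = 135
py2_4 = 105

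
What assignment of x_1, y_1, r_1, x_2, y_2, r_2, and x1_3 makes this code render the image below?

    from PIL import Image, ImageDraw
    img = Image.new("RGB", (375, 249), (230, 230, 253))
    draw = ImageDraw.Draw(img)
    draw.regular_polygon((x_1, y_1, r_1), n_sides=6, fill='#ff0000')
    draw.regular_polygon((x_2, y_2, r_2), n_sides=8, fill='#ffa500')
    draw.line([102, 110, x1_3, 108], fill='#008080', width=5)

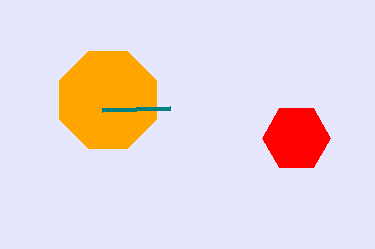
x_1 = 296; y_1 = 138; r_1 = 34; x_2 = 108; y_2 = 100; r_2 = 52; x1_3 = 170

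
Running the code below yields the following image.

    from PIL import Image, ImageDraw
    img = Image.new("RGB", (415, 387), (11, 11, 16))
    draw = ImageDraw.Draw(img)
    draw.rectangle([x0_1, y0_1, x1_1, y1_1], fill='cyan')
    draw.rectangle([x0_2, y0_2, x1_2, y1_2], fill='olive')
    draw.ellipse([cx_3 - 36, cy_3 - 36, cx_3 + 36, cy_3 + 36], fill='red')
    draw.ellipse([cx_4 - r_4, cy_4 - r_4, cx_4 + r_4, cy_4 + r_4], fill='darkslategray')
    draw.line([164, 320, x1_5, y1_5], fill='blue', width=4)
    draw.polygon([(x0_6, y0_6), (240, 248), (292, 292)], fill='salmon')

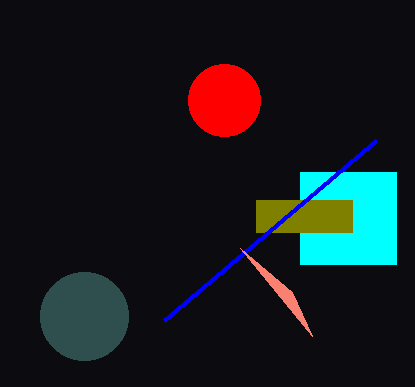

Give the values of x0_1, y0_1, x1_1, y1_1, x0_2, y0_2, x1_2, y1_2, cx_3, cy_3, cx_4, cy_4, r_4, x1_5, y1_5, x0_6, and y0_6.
x0_1 = 300, y0_1 = 172, x1_1 = 396, y1_1 = 264, x0_2 = 256, y0_2 = 200, x1_2 = 352, y1_2 = 232, cx_3 = 224, cy_3 = 100, cx_4 = 84, cy_4 = 316, r_4 = 44, x1_5 = 376, y1_5 = 140, x0_6 = 312, y0_6 = 336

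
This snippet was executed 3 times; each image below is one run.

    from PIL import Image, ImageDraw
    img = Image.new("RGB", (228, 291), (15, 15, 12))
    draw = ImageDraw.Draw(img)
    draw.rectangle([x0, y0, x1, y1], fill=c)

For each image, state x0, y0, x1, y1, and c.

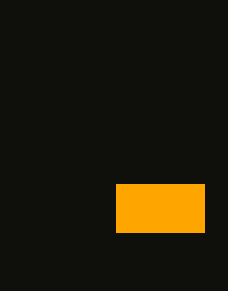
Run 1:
x0 = 116; y0 = 184; x1 = 204; y1 = 232; c = 'orange'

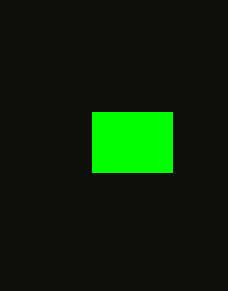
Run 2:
x0 = 92; y0 = 112; x1 = 172; y1 = 172; c = 'lime'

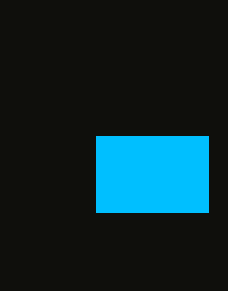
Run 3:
x0 = 96; y0 = 136; x1 = 208; y1 = 212; c = 'deepskyblue'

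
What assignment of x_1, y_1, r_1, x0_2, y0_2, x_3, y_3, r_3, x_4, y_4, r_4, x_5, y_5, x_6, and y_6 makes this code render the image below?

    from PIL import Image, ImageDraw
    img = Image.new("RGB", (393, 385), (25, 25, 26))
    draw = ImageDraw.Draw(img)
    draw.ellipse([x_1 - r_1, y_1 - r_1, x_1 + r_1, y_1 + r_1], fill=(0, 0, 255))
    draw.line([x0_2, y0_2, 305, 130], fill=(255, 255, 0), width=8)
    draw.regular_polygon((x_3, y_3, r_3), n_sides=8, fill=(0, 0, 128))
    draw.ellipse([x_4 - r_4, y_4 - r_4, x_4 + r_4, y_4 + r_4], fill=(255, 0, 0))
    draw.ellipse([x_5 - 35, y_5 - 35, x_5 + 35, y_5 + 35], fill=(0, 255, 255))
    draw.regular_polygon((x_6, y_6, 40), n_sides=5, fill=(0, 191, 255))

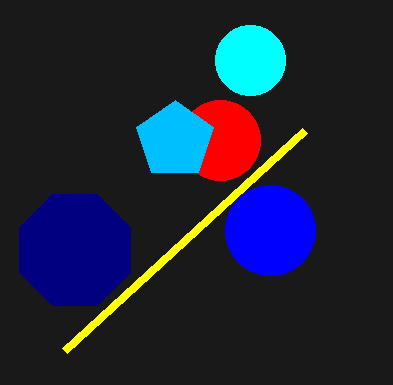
x_1 = 270; y_1 = 230; r_1 = 45; x0_2 = 65; y0_2 = 350; x_3 = 75; y_3 = 250; r_3 = 60; x_4 = 220; y_4 = 140; r_4 = 40; x_5 = 250; y_5 = 60; x_6 = 175; y_6 = 140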